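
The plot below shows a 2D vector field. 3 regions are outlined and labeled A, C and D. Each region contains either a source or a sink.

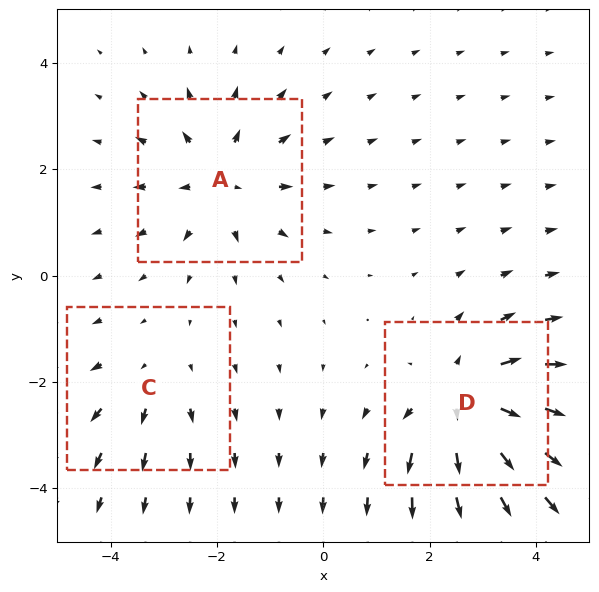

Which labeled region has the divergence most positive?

Divergence at each region's feature centre — A: about +4, C: about +2, D: about +5. Region D is most positive.

D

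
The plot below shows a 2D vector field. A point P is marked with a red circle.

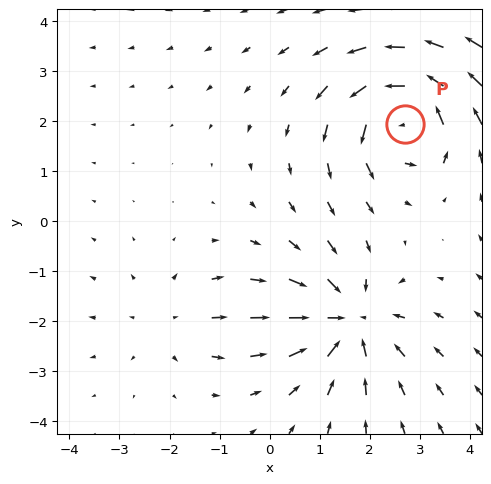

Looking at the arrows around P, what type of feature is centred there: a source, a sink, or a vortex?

At P (2.7, 1.9) the arrows circulate counterclockwise. Divergence ≈0, curl about +7 — near-zero divergence with nonzero curl is a vortex.

vortex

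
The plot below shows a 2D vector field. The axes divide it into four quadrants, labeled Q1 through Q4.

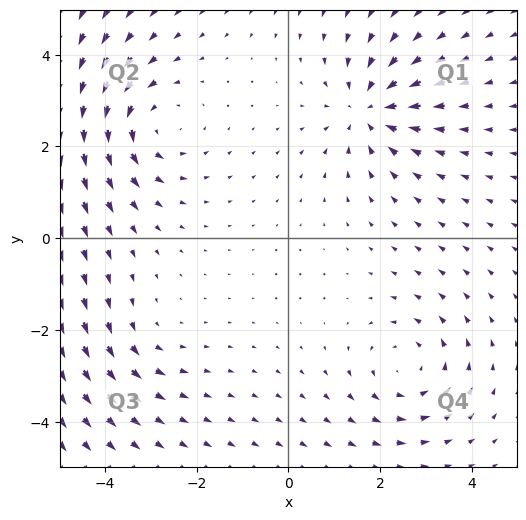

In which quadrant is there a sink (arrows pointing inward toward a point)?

Q1

The sink sits at approximately (1.8, 2.8), which lies in quadrant Q1. The divergence there is about -5, negative as expected for a sink.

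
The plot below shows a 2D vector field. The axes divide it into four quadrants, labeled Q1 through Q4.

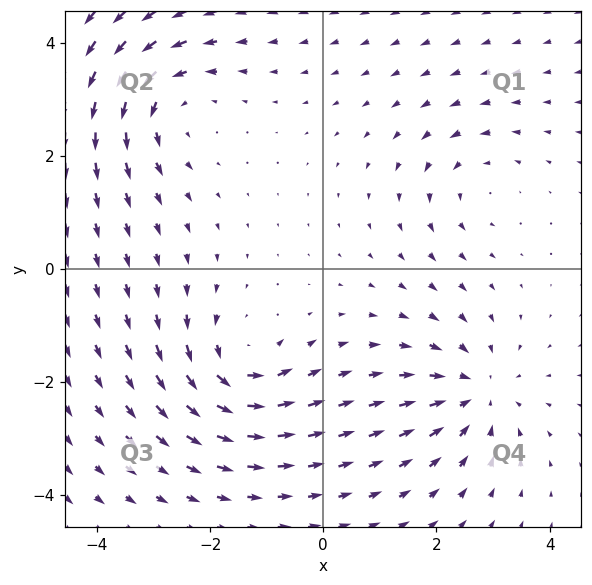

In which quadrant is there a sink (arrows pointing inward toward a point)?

The sink sits at approximately (2.7, -2.2), which lies in quadrant Q4. The divergence there is about -4, negative as expected for a sink.

Q4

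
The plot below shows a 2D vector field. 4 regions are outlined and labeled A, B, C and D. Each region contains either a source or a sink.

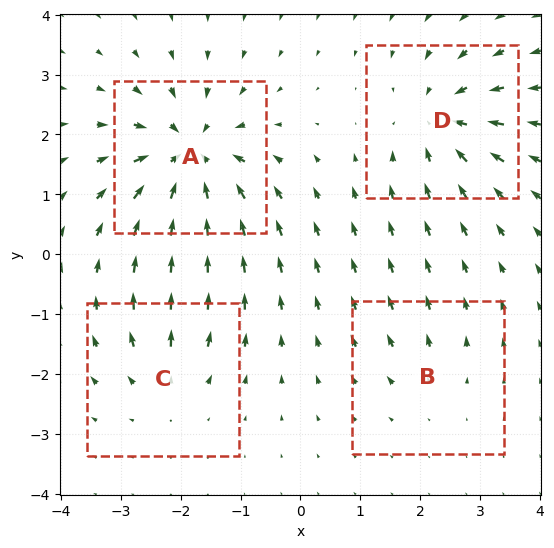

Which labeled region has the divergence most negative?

Divergence at each region's feature centre — A: about -8, B: about +2, C: about +4, D: about -6. Region A is most negative.

A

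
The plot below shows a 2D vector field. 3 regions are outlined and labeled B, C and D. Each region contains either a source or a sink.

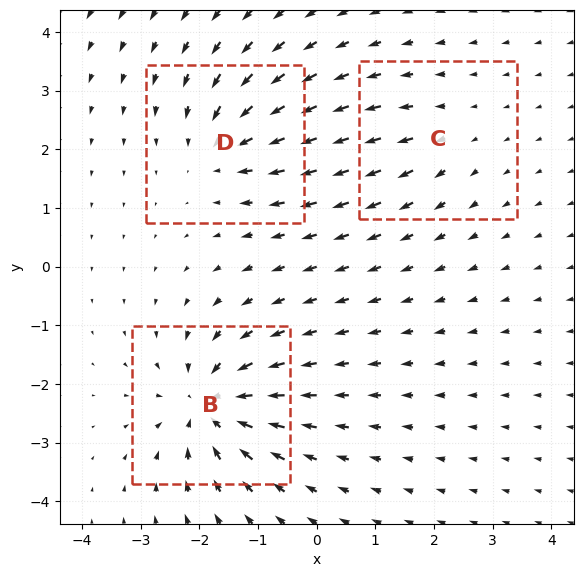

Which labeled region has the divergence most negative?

Divergence at each region's feature centre — B: about -6, C: about +2, D: about -4. Region B is most negative.

B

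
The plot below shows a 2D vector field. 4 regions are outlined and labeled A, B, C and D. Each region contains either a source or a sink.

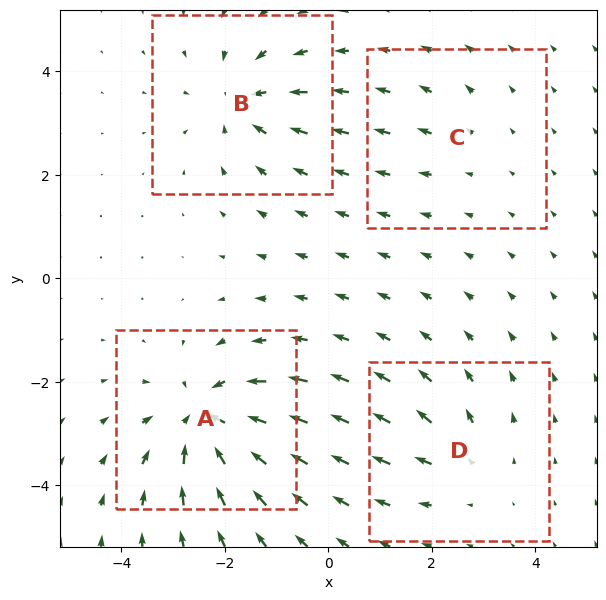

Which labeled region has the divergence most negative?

A

Divergence at each region's feature centre — A: about -7, B: about -5, C: about +2, D: about +3. Region A is most negative.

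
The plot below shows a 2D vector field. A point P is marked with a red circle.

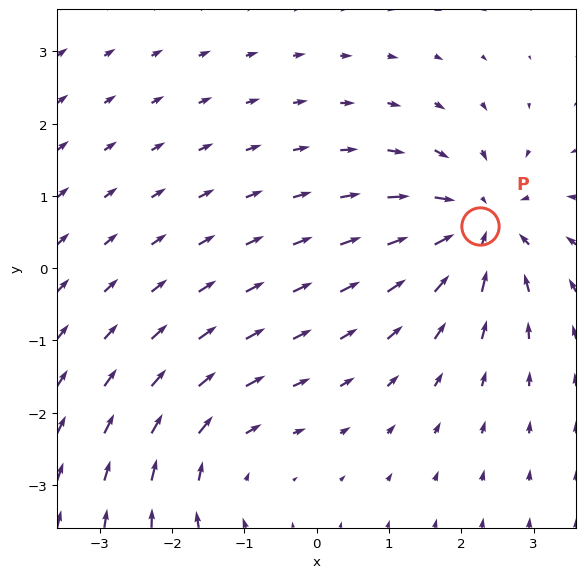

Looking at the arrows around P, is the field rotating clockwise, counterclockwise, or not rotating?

not rotating

Near P at (2.3, 0.6) the arrows show no circulation. The curl there is ≈0.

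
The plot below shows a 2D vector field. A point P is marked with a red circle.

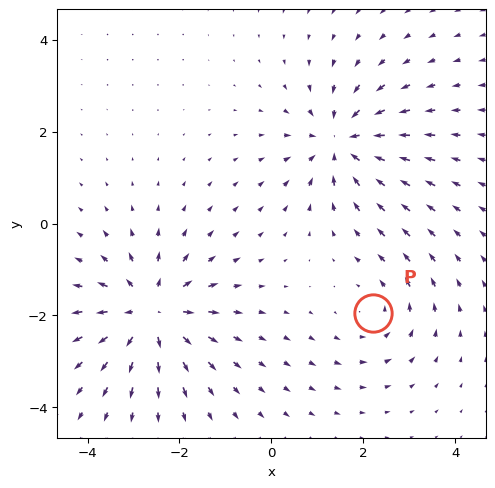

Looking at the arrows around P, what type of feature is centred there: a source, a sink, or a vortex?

vortex

At P (2.2, -1.9) the arrows circulate counterclockwise. Divergence ≈0, curl about +2 — near-zero divergence with nonzero curl is a vortex.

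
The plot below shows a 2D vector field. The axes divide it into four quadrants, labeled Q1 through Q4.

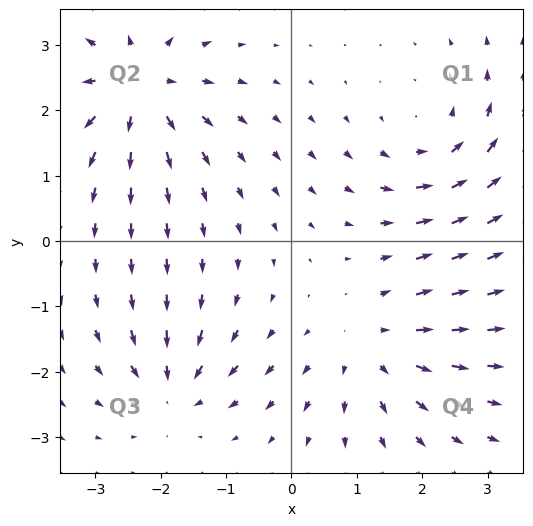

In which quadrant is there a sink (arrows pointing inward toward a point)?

The sink sits at approximately (-1.8, -2.3), which lies in quadrant Q3. The divergence there is about -5, negative as expected for a sink.

Q3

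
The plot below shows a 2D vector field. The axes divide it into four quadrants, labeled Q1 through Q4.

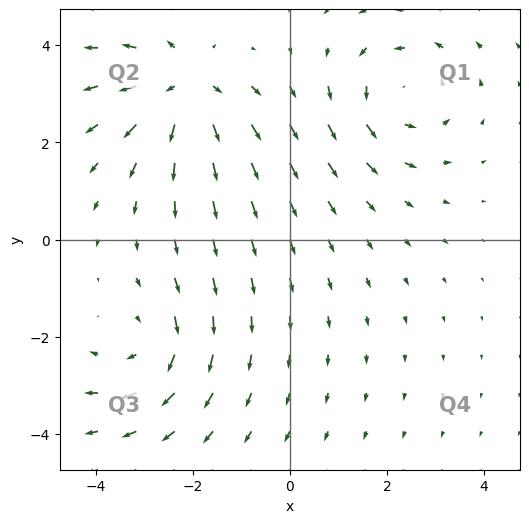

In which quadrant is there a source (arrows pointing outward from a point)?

Q2

The source sits at approximately (-2.2, 3.1), which lies in quadrant Q2. The divergence there is about +4, positive as expected for a source.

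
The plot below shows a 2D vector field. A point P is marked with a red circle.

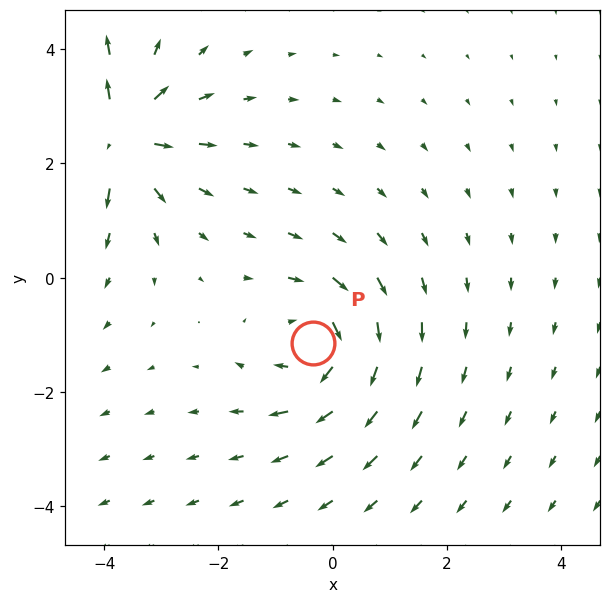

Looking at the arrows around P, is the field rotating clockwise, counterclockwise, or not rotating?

Near P at (-0.4, -1.1) the arrows circulate clockwise. The curl (z-component) there is about -4; negative curl means clockwise rotation.

clockwise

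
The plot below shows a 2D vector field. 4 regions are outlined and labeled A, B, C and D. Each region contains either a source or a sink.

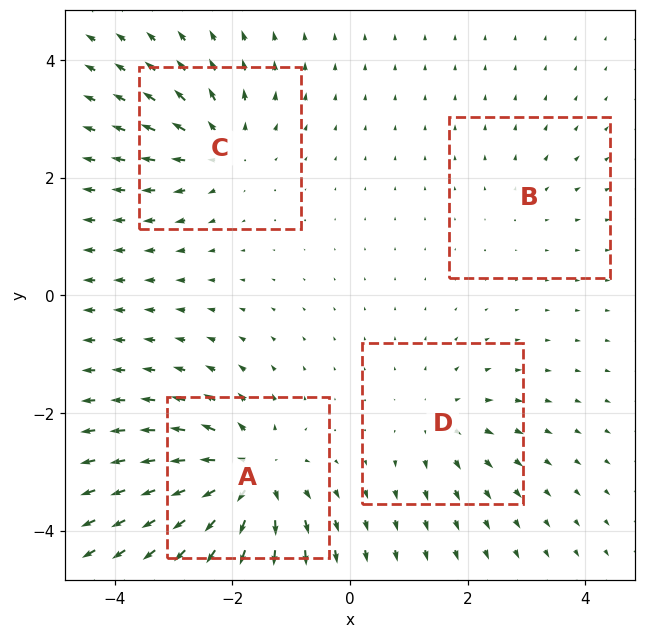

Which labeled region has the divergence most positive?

A

Divergence at each region's feature centre — A: about +8, B: about +2, C: about +5, D: about +4. Region A is most positive.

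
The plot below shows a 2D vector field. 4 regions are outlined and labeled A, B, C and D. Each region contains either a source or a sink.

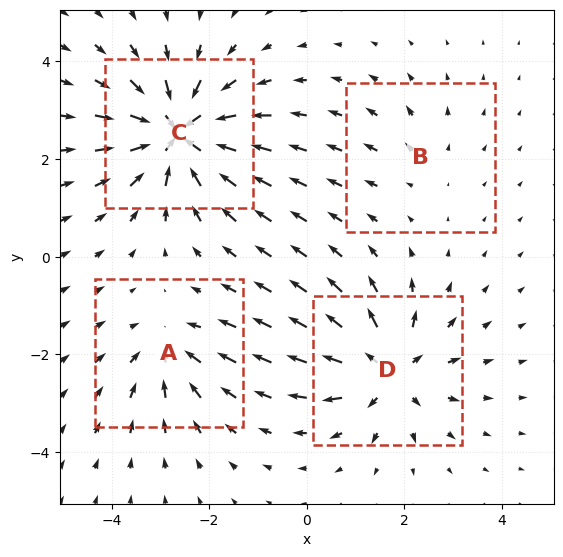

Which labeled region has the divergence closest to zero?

B

Divergence at each region's feature centre — A: about -4, B: about +2, C: about -8, D: about +6. Region B is closest to zero.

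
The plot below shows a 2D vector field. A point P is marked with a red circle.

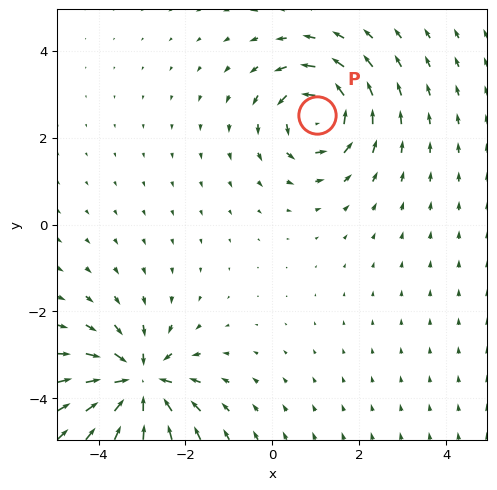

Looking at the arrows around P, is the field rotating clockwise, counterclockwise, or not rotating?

counterclockwise

Near P at (1.0, 2.5) the arrows circulate counterclockwise. The curl (z-component) there is about +6; positive curl means counterclockwise rotation.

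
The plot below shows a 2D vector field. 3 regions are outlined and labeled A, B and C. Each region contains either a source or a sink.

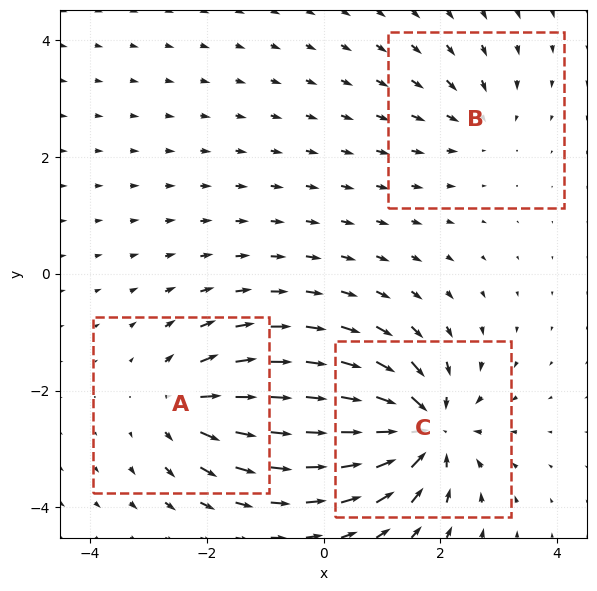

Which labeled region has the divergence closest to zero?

Divergence at each region's feature centre — A: about +4, B: about -2, C: about -6. Region B is closest to zero.

B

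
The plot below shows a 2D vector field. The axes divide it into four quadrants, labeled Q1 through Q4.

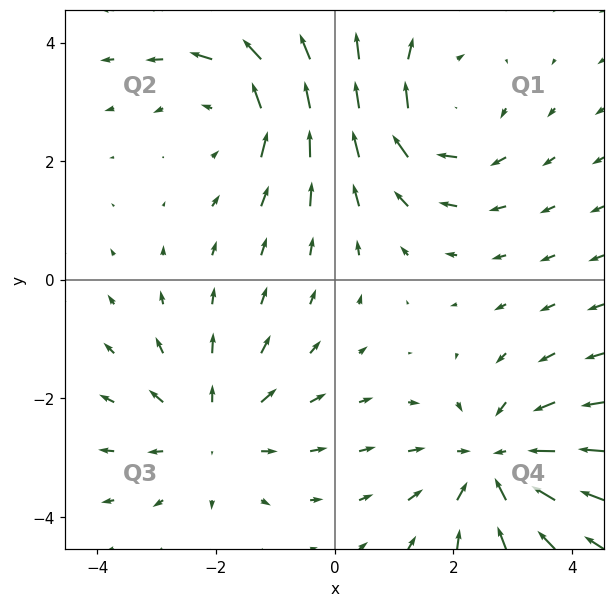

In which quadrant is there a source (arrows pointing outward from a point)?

The source sits at approximately (-2.0, -2.5), which lies in quadrant Q3. The divergence there is about +3, positive as expected for a source.

Q3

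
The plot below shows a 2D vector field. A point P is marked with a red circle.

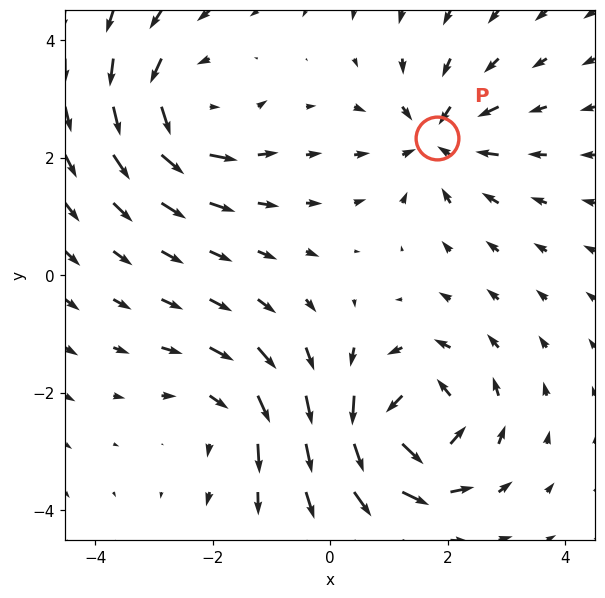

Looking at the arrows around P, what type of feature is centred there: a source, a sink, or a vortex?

At P (1.8, 2.3) the arrows converge inward. Divergence about -4, curl ≈0 — negative divergence with near-zero curl is a sink.

sink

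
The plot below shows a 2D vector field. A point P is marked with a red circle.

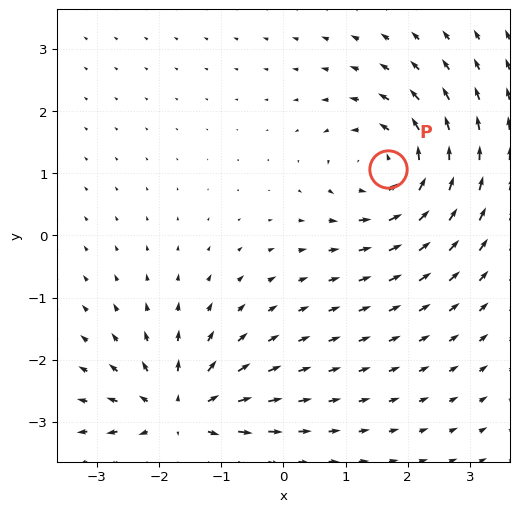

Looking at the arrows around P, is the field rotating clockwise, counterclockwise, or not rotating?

counterclockwise

Near P at (1.7, 1.1) the arrows circulate counterclockwise. The curl (z-component) there is about +5; positive curl means counterclockwise rotation.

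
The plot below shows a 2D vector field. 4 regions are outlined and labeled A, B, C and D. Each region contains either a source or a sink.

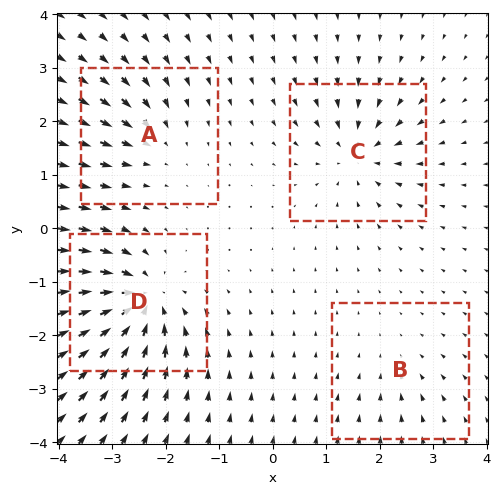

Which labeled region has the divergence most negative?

Divergence at each region's feature centre — A: about -4, B: about -3, C: about -6, D: about -9. Region D is most negative.

D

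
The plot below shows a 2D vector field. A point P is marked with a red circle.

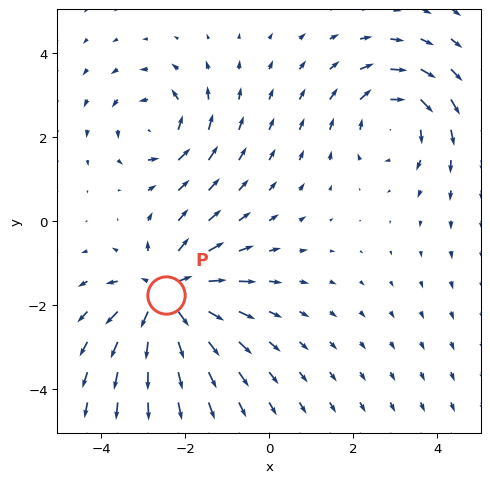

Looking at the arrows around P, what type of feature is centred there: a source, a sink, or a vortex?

At P (-2.5, -1.8) the arrows spread outward. Divergence about +5, curl ≈0 — positive divergence with near-zero curl is a source.

source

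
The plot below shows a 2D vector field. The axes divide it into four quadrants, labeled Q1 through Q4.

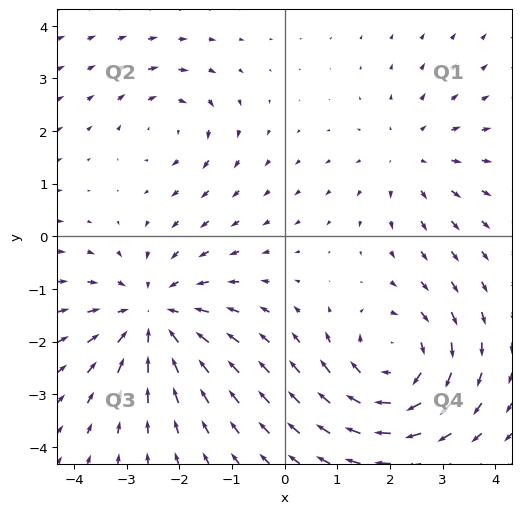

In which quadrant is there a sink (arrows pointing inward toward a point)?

Q3

The sink sits at approximately (-2.5, -1.5), which lies in quadrant Q3. The divergence there is about -4, negative as expected for a sink.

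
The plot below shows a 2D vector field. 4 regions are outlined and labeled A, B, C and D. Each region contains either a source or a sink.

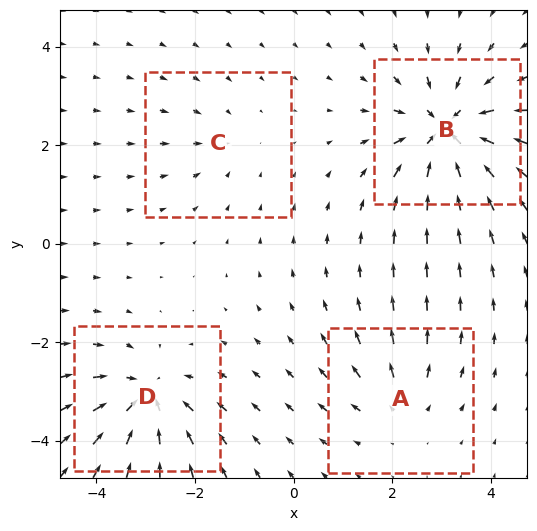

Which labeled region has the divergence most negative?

Divergence at each region's feature centre — A: about +3, B: about -7, C: about -2, D: about -6. Region B is most negative.

B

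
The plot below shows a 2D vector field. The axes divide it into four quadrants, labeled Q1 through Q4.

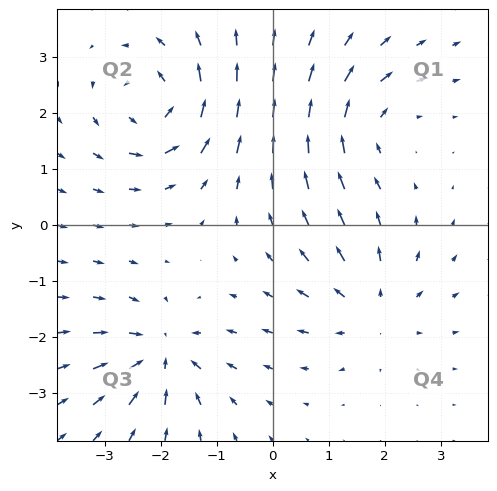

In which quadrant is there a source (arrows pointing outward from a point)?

The source sits at approximately (1.8, -1.5), which lies in quadrant Q4. The divergence there is about +3, positive as expected for a source.

Q4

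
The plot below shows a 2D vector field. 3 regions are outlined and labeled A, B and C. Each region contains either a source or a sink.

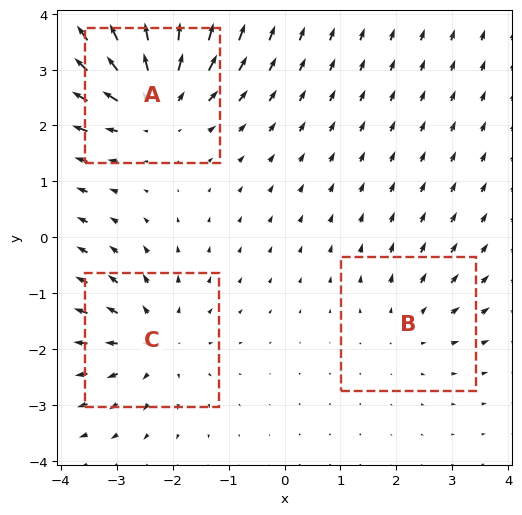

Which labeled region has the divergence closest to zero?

B

Divergence at each region's feature centre — A: about +5, B: about +2, C: about +3. Region B is closest to zero.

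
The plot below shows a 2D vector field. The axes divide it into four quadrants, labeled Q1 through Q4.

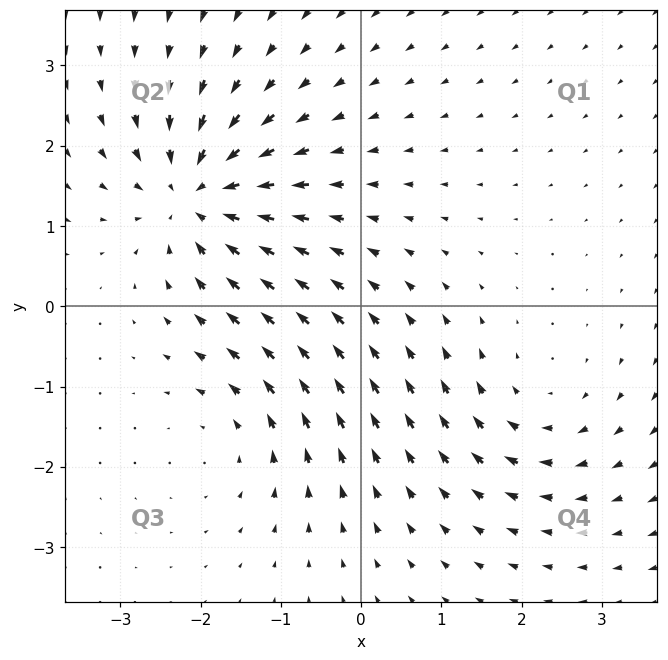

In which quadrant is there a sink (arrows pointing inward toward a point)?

Q2

The sink sits at approximately (-2.0, 1.4), which lies in quadrant Q2. The divergence there is about -6, negative as expected for a sink.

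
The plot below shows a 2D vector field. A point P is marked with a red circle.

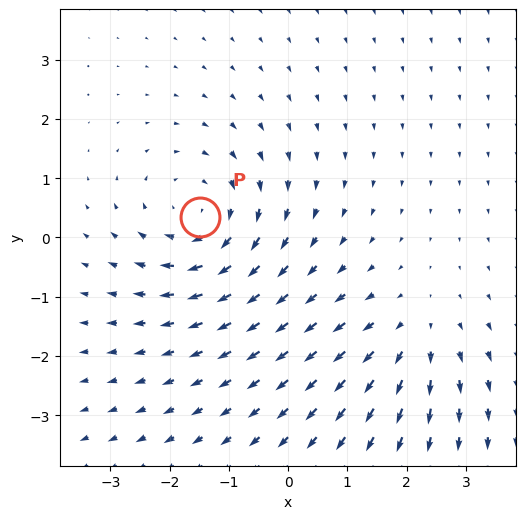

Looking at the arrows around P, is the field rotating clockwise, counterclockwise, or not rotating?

Near P at (-1.5, 0.3) the arrows circulate clockwise. The curl (z-component) there is about -4; negative curl means clockwise rotation.

clockwise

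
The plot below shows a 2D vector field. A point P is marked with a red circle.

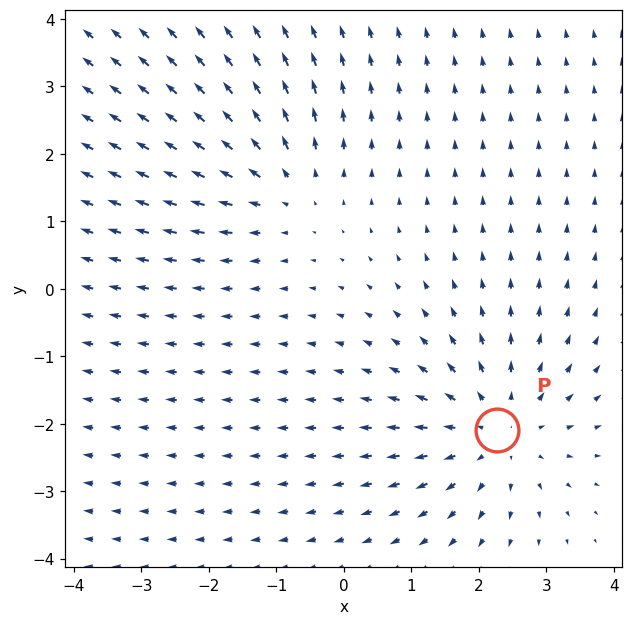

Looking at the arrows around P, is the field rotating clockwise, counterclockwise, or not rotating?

not rotating

Near P at (2.3, -2.1) the arrows show no circulation. The curl there is ≈0.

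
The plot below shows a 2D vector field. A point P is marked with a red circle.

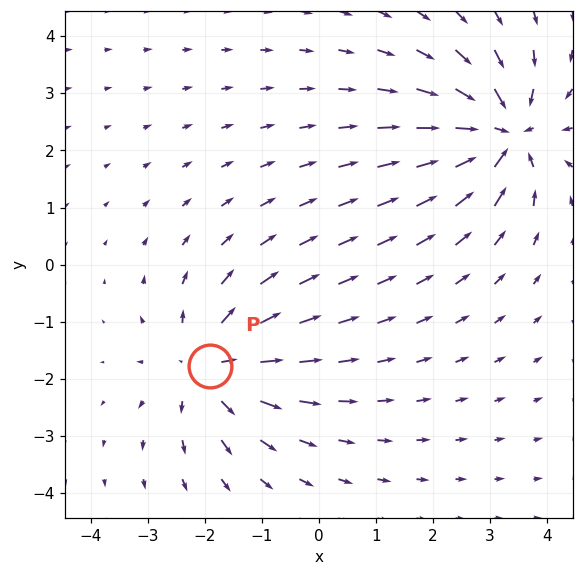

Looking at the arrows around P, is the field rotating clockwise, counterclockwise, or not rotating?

not rotating

Near P at (-1.9, -1.8) the arrows show no circulation. The curl there is ≈0.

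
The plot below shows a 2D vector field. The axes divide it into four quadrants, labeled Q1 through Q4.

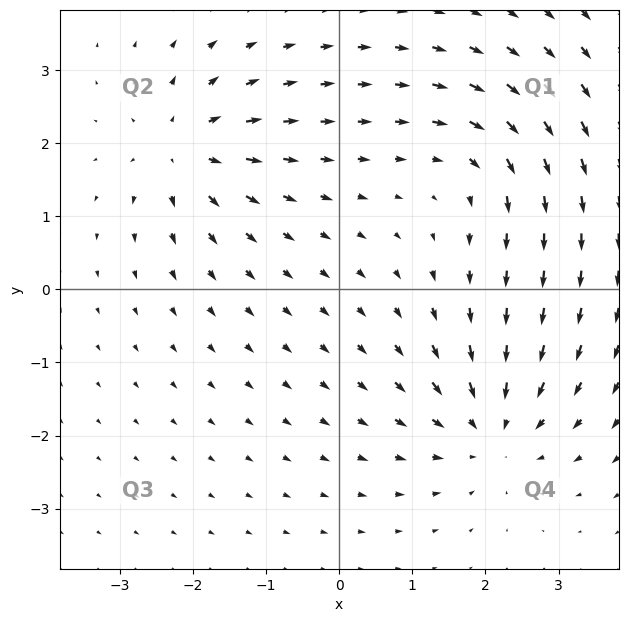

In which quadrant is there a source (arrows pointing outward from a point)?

Q2

The source sits at approximately (-2.1, 1.9), which lies in quadrant Q2. The divergence there is about +4, positive as expected for a source.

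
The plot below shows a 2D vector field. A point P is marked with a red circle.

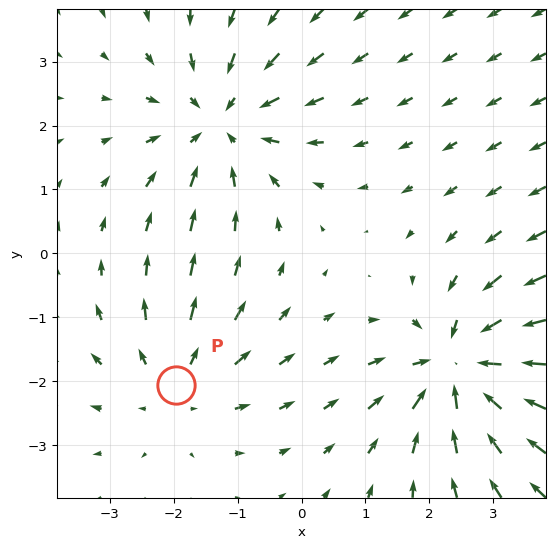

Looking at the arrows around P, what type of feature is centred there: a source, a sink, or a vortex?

At P (-2.0, -2.1) the arrows spread outward. Divergence about +3, curl ≈0 — positive divergence with near-zero curl is a source.

source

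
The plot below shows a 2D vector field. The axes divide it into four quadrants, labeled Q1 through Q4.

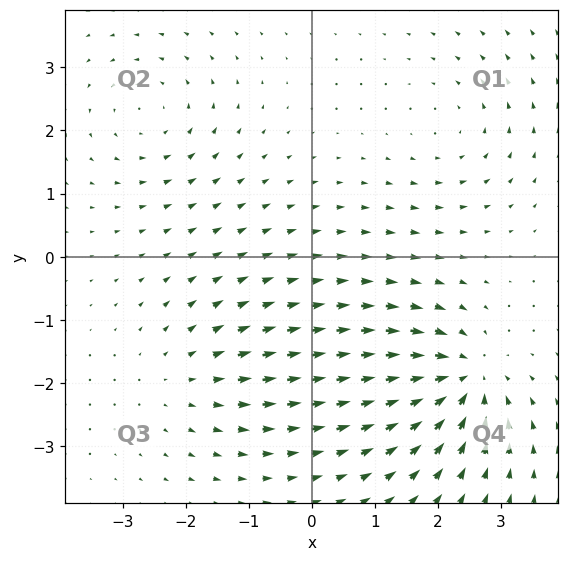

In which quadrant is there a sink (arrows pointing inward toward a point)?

Q4

The sink sits at approximately (2.4, -1.9), which lies in quadrant Q4. The divergence there is about -5, negative as expected for a sink.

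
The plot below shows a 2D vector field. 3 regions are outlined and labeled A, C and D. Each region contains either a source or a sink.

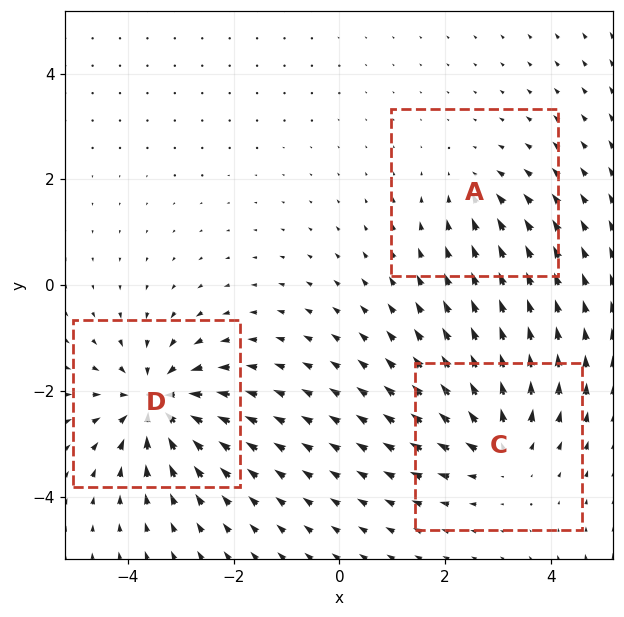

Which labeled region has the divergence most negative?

Divergence at each region's feature centre — A: about -2, C: about +4, D: about -5. Region D is most negative.

D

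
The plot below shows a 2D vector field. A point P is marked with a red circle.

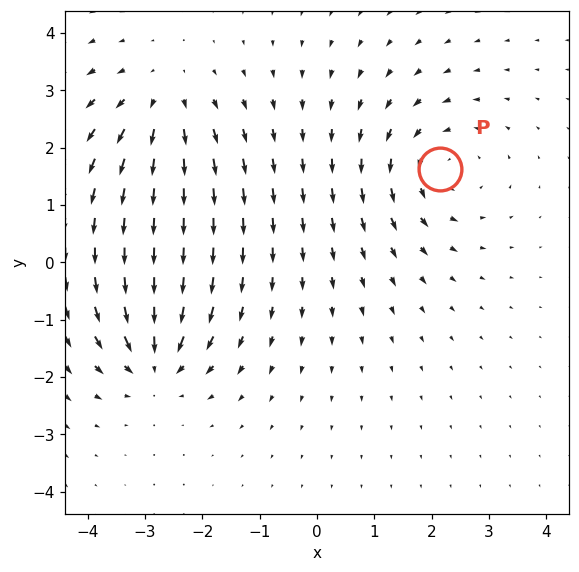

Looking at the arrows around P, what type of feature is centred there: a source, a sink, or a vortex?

At P (2.1, 1.6) the arrows circulate counterclockwise. Divergence ≈0, curl about +4 — near-zero divergence with nonzero curl is a vortex.

vortex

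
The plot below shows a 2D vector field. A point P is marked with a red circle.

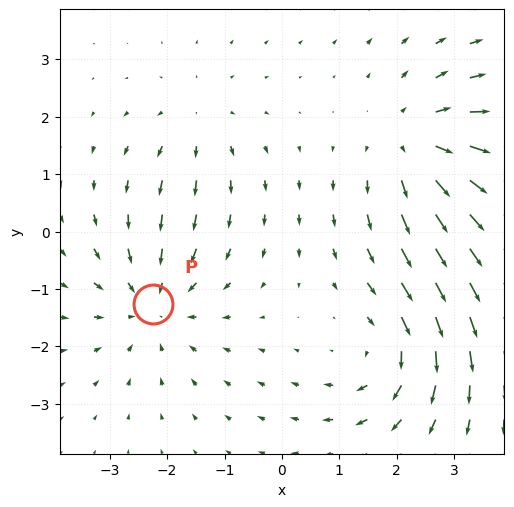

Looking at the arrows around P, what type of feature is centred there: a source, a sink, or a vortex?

At P (-2.2, -1.3) the arrows converge inward. Divergence about -4, curl ≈0 — negative divergence with near-zero curl is a sink.

sink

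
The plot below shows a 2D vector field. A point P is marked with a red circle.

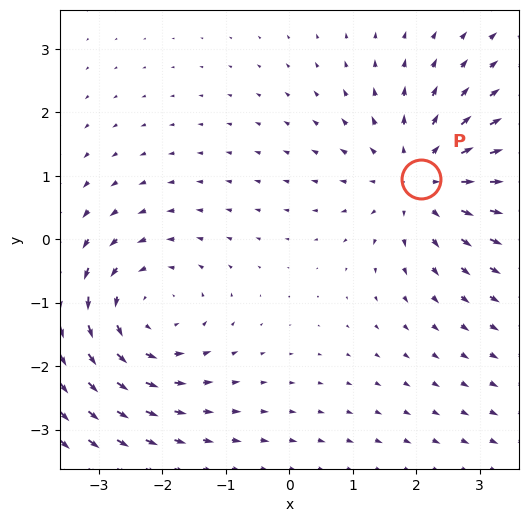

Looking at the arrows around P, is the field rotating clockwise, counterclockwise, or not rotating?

Near P at (2.1, 1.0) the arrows show no circulation. The curl there is ≈0.

not rotating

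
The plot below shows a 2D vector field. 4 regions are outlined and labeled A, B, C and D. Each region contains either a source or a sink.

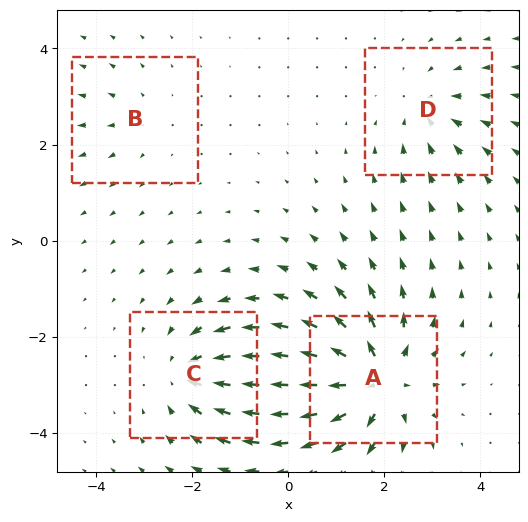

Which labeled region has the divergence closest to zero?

B

Divergence at each region's feature centre — A: about +8, B: about +2, C: about -5, D: about -4. Region B is closest to zero.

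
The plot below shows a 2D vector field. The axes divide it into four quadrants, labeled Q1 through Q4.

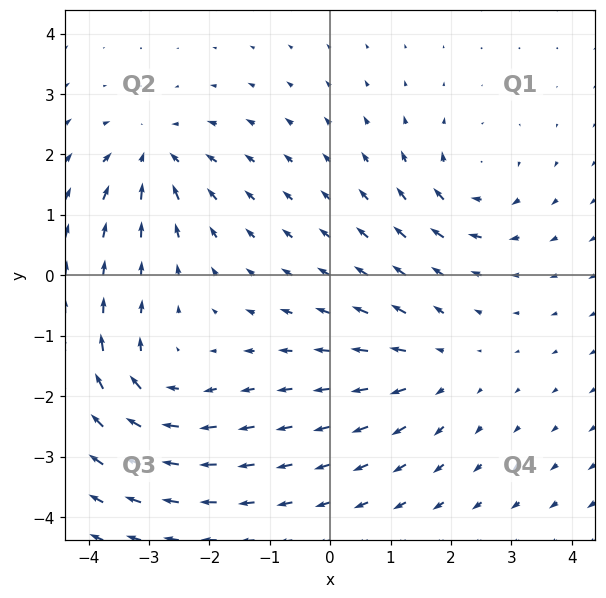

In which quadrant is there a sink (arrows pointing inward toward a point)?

The sink sits at approximately (-2.9, 2.0), which lies in quadrant Q2. The divergence there is about -5, negative as expected for a sink.

Q2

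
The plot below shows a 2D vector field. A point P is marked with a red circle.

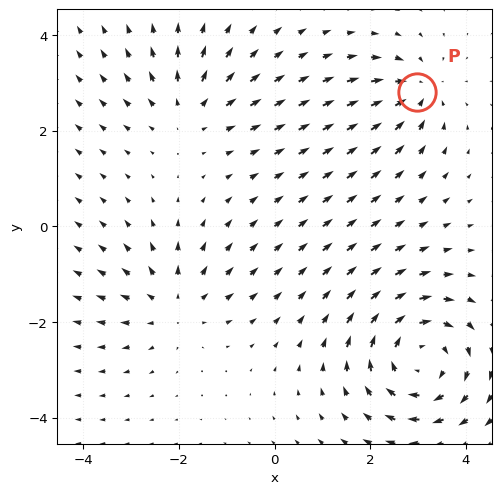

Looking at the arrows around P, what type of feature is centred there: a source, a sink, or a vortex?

At P (3.0, 2.8) the arrows converge inward. Divergence about -4, curl ≈0 — negative divergence with near-zero curl is a sink.

sink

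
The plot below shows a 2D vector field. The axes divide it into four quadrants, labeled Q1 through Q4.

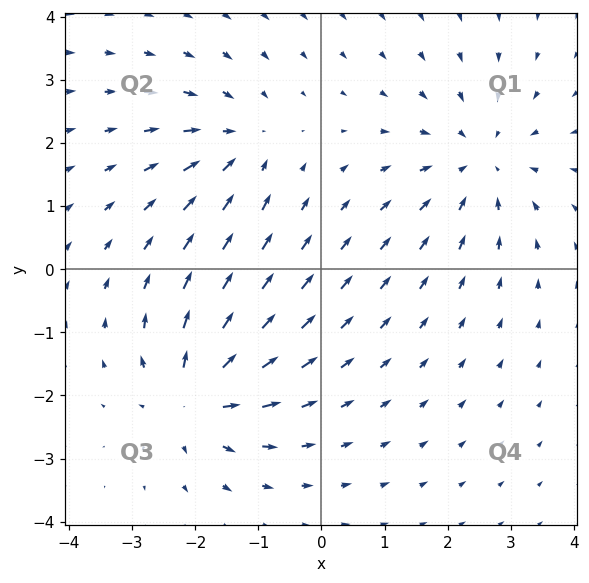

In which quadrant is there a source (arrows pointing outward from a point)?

The source sits at approximately (-2.0, -2.0), which lies in quadrant Q3. The divergence there is about +5, positive as expected for a source.

Q3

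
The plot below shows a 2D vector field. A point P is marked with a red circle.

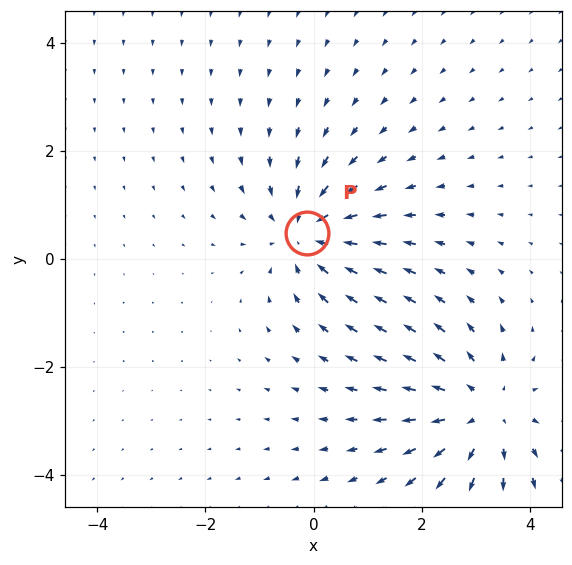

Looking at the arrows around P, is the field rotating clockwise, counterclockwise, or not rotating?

Near P at (-0.1, 0.5) the arrows show no circulation. The curl there is ≈0.

not rotating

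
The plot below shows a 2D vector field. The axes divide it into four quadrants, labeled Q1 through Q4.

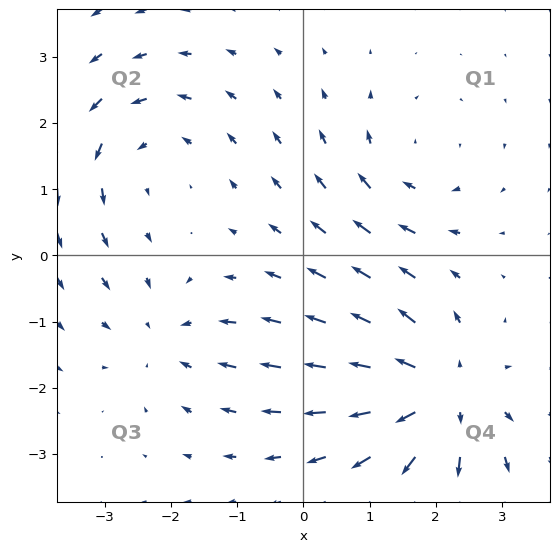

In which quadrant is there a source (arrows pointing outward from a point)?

The source sits at approximately (2.1, -2.1), which lies in quadrant Q4. The divergence there is about +5, positive as expected for a source.

Q4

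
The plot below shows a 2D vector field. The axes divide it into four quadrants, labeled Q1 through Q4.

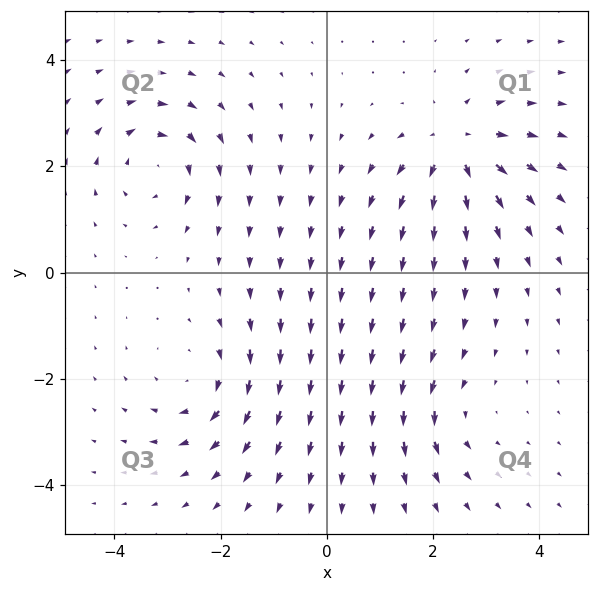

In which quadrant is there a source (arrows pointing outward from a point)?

Q1

The source sits at approximately (2.5, 2.4), which lies in quadrant Q1. The divergence there is about +6, positive as expected for a source.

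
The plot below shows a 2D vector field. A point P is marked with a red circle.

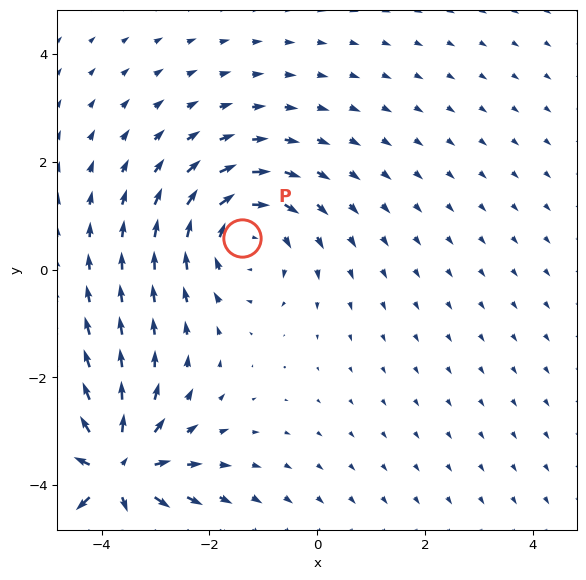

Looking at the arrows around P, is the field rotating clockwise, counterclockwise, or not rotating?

clockwise

Near P at (-1.4, 0.6) the arrows circulate clockwise. The curl (z-component) there is about -3; negative curl means clockwise rotation.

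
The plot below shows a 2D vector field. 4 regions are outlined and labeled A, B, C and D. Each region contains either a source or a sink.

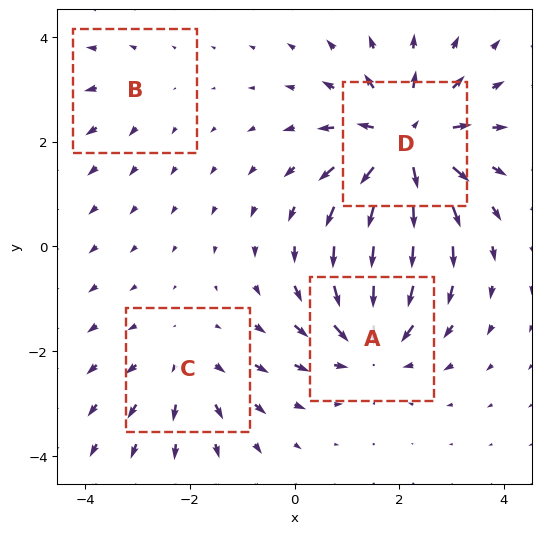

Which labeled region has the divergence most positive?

D

Divergence at each region's feature centre — A: about -5, B: about +2, C: about +3, D: about +7. Region D is most positive.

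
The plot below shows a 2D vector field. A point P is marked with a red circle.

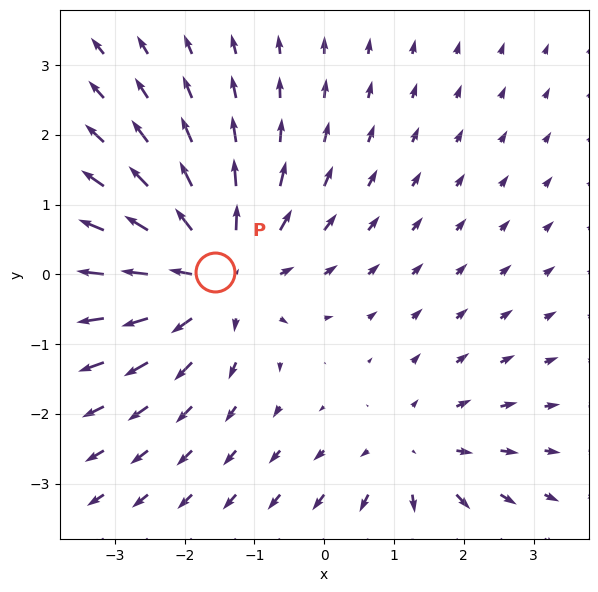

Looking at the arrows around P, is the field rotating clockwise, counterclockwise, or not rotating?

not rotating

Near P at (-1.6, 0.0) the arrows show no circulation. The curl there is ≈0.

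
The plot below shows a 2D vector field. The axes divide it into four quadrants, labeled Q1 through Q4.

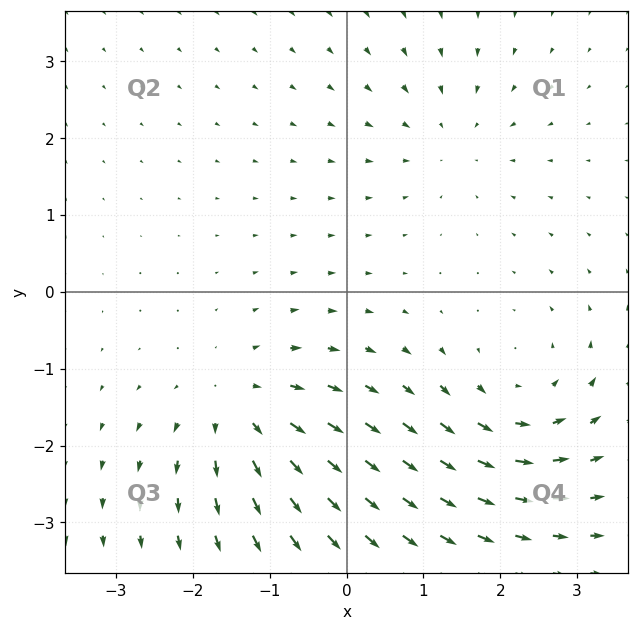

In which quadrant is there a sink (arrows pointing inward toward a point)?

Q1

The sink sits at approximately (1.4, 2.0), which lies in quadrant Q1. The divergence there is about -3, negative as expected for a sink.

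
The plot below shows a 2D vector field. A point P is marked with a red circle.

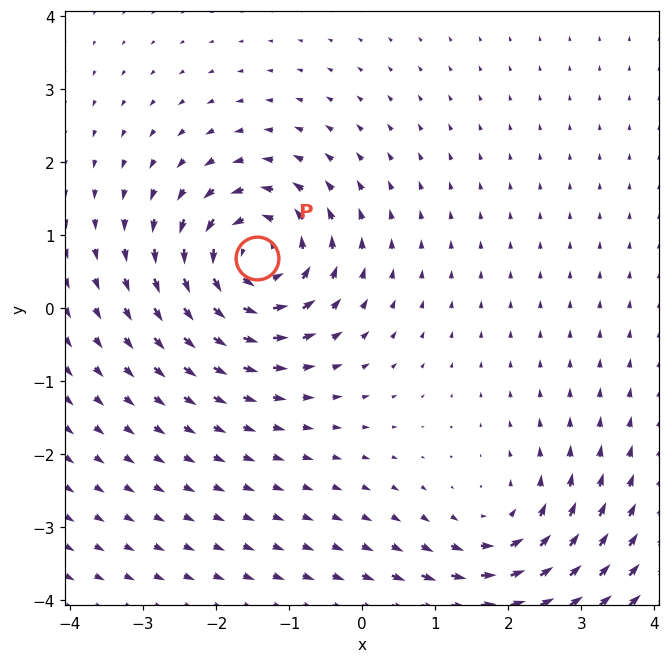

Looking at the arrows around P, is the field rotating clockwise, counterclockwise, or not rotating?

counterclockwise

Near P at (-1.4, 0.7) the arrows circulate counterclockwise. The curl (z-component) there is about +5; positive curl means counterclockwise rotation.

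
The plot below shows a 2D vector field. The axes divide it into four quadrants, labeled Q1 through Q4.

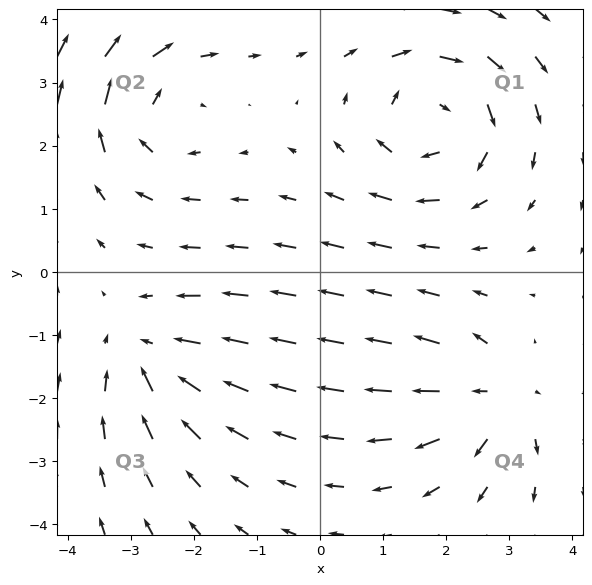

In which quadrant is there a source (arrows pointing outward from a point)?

Q4

The source sits at approximately (2.8, -2.0), which lies in quadrant Q4. The divergence there is about +4, positive as expected for a source.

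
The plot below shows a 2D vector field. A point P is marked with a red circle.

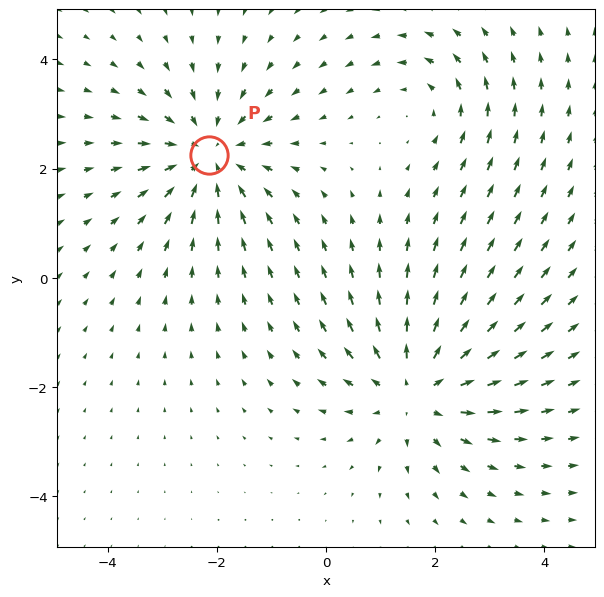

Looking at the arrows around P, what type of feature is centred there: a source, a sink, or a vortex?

sink

At P (-2.1, 2.2) the arrows converge inward. Divergence about -4, curl ≈0 — negative divergence with near-zero curl is a sink.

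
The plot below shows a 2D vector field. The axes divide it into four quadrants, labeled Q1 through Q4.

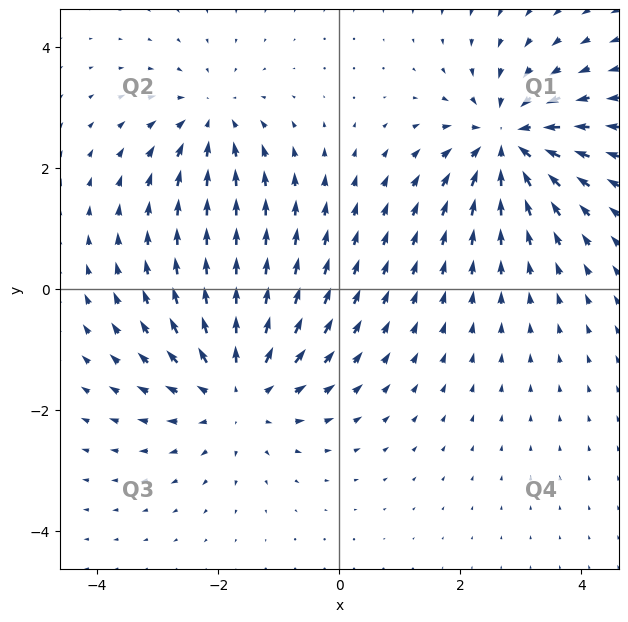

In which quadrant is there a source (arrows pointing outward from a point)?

The source sits at approximately (-1.7, -1.7), which lies in quadrant Q3. The divergence there is about +3, positive as expected for a source.

Q3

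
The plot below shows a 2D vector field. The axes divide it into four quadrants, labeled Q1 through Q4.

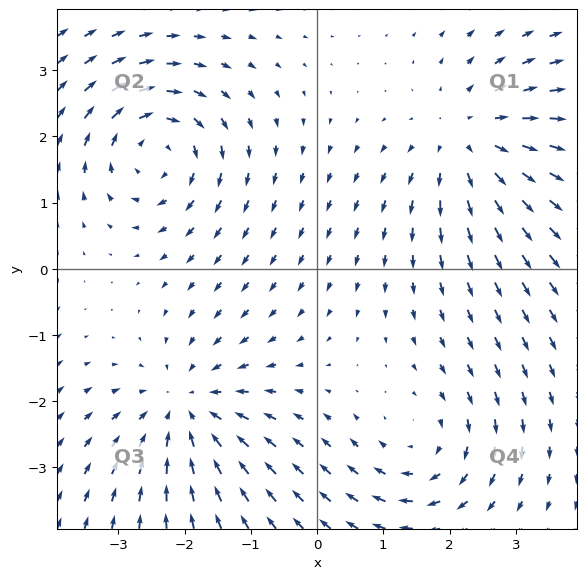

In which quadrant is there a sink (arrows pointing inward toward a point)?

Q3

The sink sits at approximately (-2.0, -2.1), which lies in quadrant Q3. The divergence there is about -5, negative as expected for a sink.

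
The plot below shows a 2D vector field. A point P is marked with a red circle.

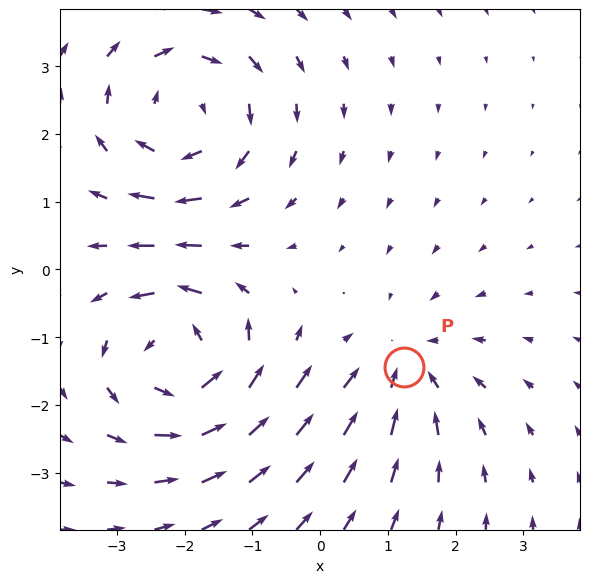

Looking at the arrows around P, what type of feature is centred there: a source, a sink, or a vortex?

sink

At P (1.2, -1.4) the arrows converge inward. Divergence about -3, curl ≈0 — negative divergence with near-zero curl is a sink.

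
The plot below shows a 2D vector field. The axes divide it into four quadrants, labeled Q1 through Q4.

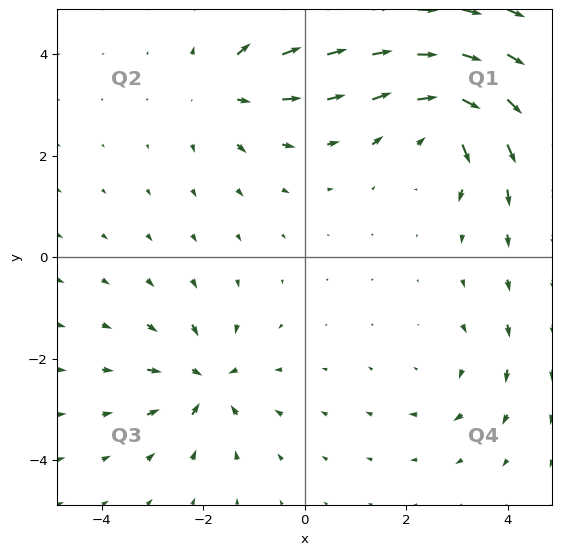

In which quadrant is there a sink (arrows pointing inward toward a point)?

Q3

The sink sits at approximately (-1.9, -2.5), which lies in quadrant Q3. The divergence there is about -5, negative as expected for a sink.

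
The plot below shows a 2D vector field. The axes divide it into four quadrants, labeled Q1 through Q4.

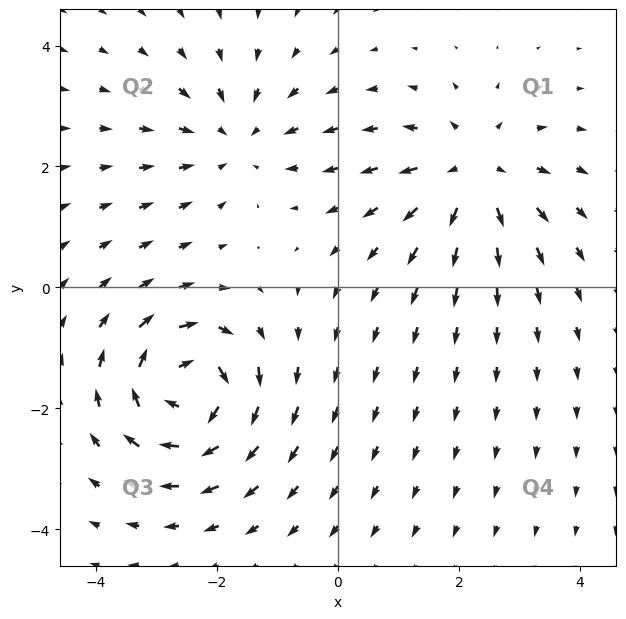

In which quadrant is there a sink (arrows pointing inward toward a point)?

Q2

The sink sits at approximately (-1.7, 2.4), which lies in quadrant Q2. The divergence there is about -3, negative as expected for a sink.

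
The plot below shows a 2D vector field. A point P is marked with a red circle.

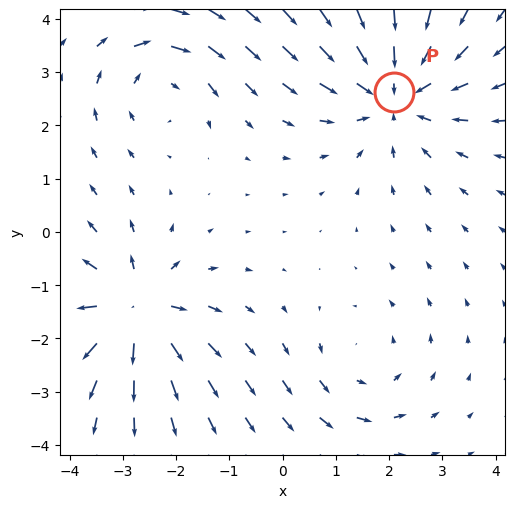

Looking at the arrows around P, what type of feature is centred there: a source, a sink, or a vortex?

At P (2.1, 2.6) the arrows converge inward. Divergence about -4, curl ≈0 — negative divergence with near-zero curl is a sink.

sink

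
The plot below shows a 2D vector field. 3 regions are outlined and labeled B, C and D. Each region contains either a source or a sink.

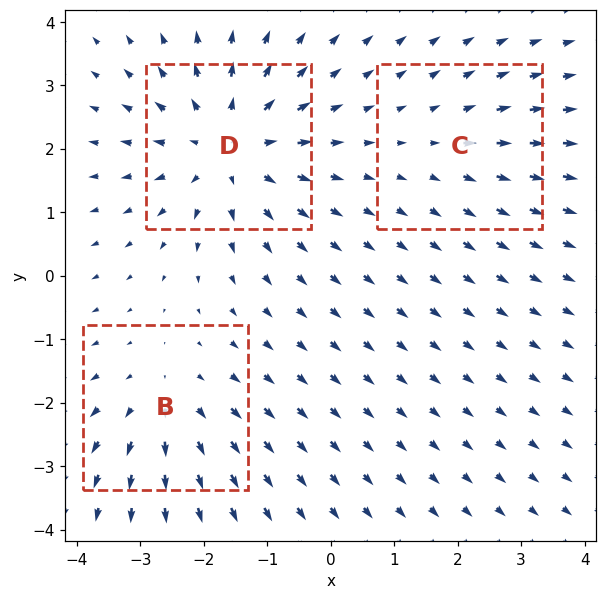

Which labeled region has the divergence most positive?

D

Divergence at each region's feature centre — B: about +3, C: about +2, D: about +5. Region D is most positive.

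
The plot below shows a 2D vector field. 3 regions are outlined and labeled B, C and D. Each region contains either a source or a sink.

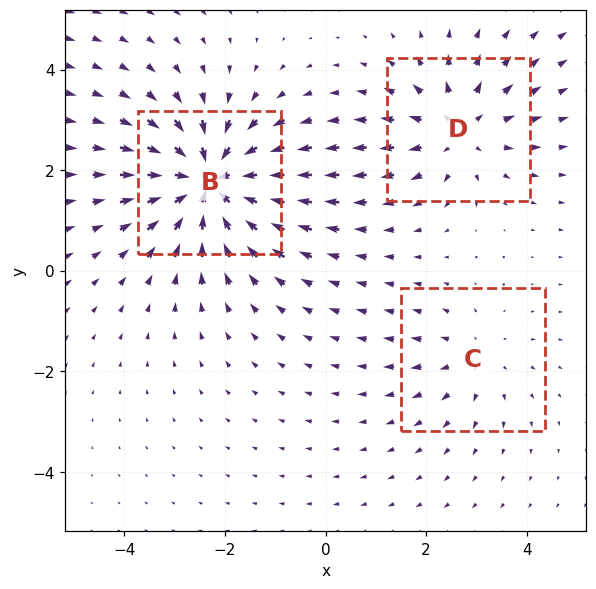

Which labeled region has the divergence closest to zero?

C

Divergence at each region's feature centre — B: about -5, C: about +2, D: about +3. Region C is closest to zero.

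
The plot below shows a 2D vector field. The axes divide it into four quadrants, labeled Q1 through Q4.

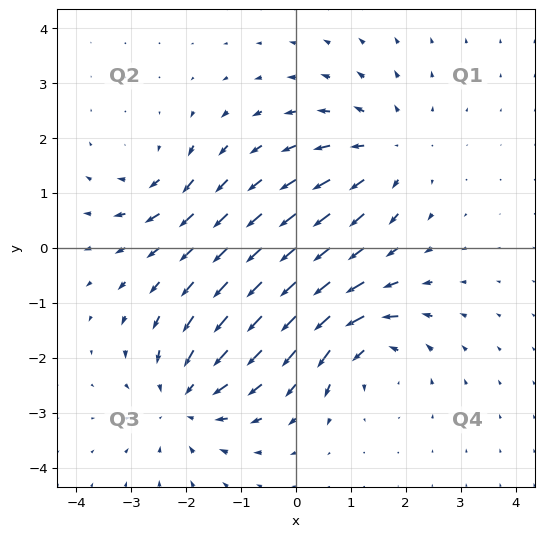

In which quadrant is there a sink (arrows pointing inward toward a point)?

Q3

The sink sits at approximately (-2.0, -2.7), which lies in quadrant Q3. The divergence there is about -4, negative as expected for a sink.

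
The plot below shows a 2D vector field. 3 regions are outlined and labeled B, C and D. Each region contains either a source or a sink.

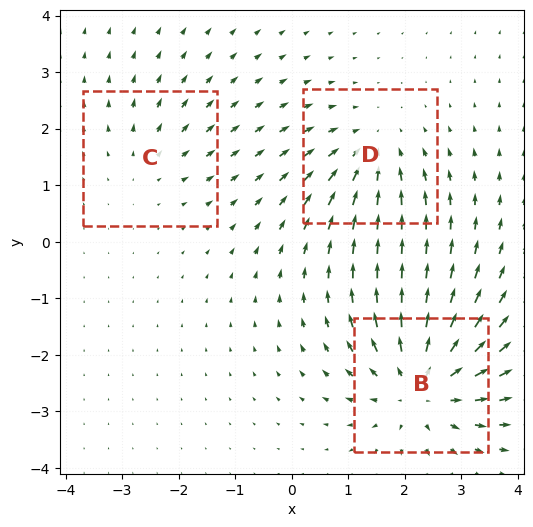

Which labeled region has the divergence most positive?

Divergence at each region's feature centre — B: about +5, C: about +2, D: about -3. Region B is most positive.

B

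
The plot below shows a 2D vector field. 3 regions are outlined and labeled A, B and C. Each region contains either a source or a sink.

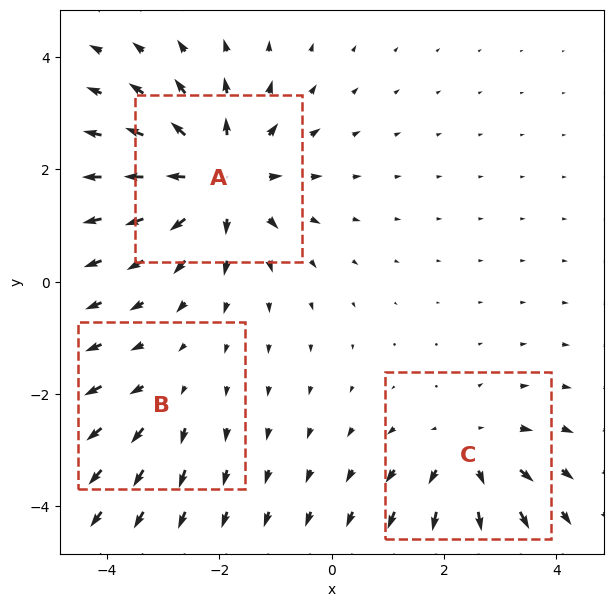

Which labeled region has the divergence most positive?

A

Divergence at each region's feature centre — A: about +5, B: about +2, C: about +3. Region A is most positive.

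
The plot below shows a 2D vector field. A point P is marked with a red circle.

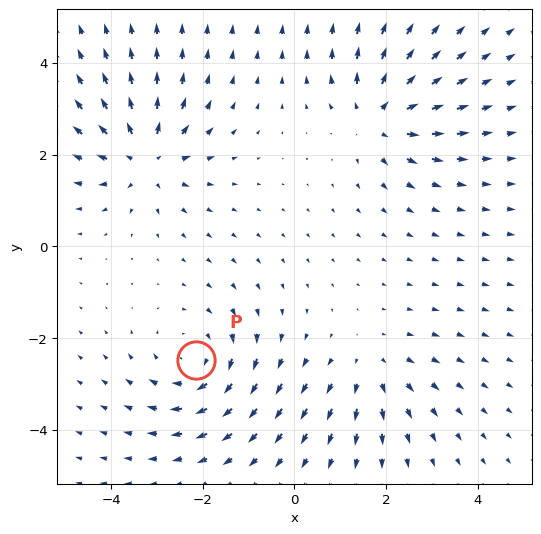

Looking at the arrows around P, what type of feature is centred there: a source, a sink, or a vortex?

At P (-2.1, -2.5) the arrows circulate clockwise. Divergence ≈0, curl about -4 — near-zero divergence with nonzero curl is a vortex.

vortex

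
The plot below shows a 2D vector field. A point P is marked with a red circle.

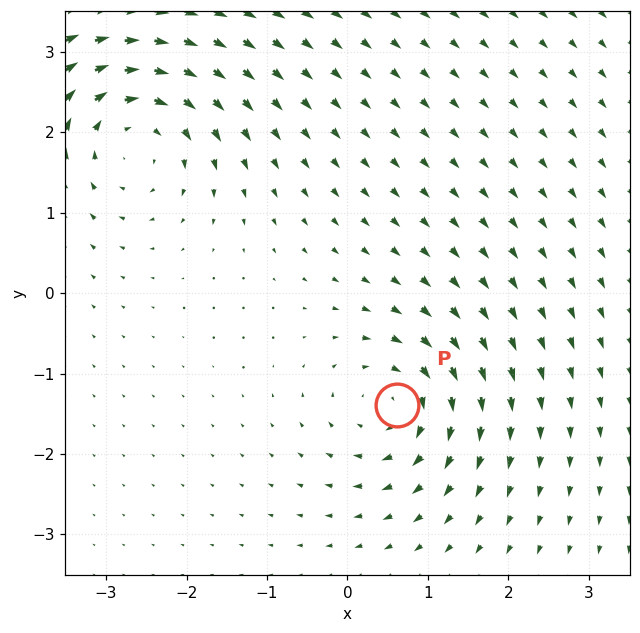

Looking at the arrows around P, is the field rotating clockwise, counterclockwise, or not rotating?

clockwise

Near P at (0.6, -1.4) the arrows circulate clockwise. The curl (z-component) there is about -4; negative curl means clockwise rotation.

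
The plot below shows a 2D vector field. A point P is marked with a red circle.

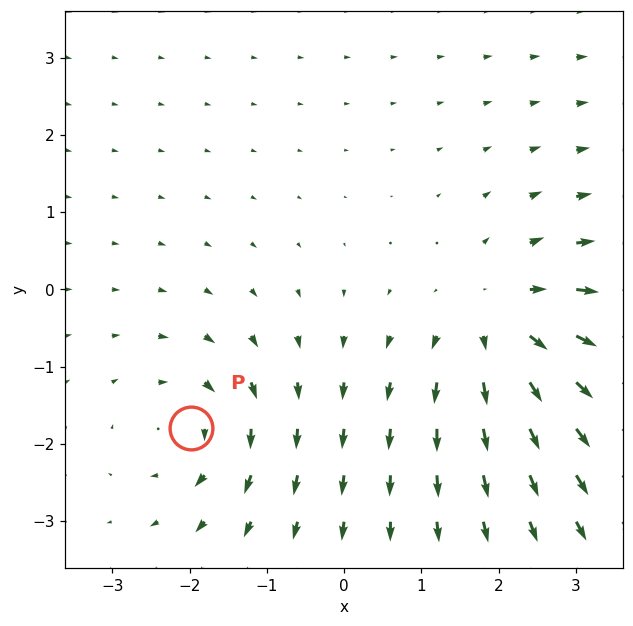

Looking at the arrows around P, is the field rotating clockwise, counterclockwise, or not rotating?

clockwise

Near P at (-2.0, -1.8) the arrows circulate clockwise. The curl (z-component) there is about -4; negative curl means clockwise rotation.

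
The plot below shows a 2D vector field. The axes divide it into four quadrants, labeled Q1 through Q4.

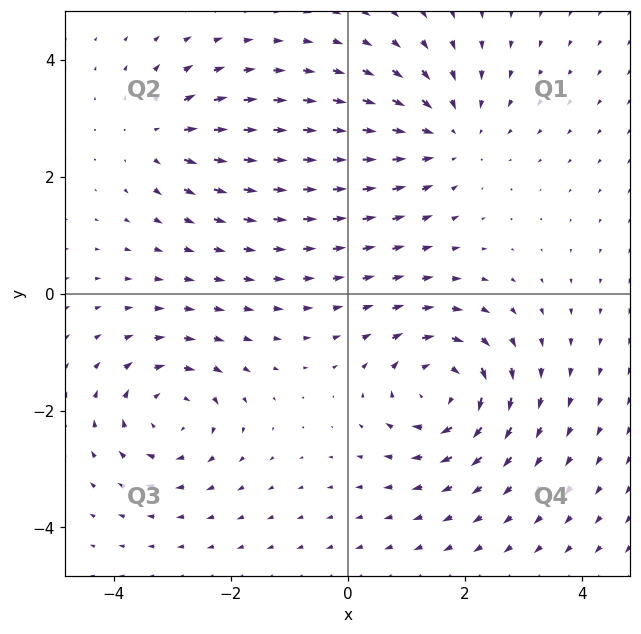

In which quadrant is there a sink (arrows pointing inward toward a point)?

The sink sits at approximately (1.7, 2.7), which lies in quadrant Q1. The divergence there is about -3, negative as expected for a sink.

Q1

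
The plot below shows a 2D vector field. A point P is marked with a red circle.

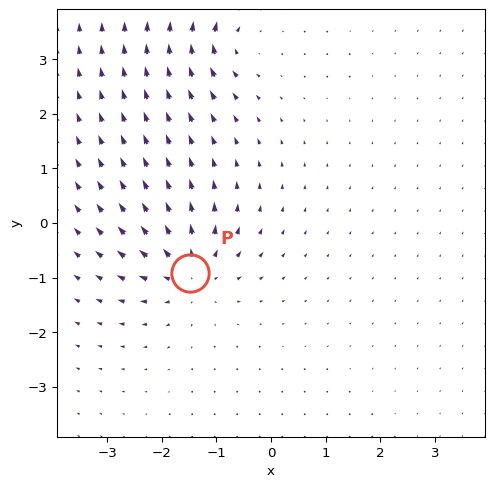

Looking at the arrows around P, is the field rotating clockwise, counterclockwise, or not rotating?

not rotating

Near P at (-1.5, -0.9) the arrows show no circulation. The curl there is ≈0.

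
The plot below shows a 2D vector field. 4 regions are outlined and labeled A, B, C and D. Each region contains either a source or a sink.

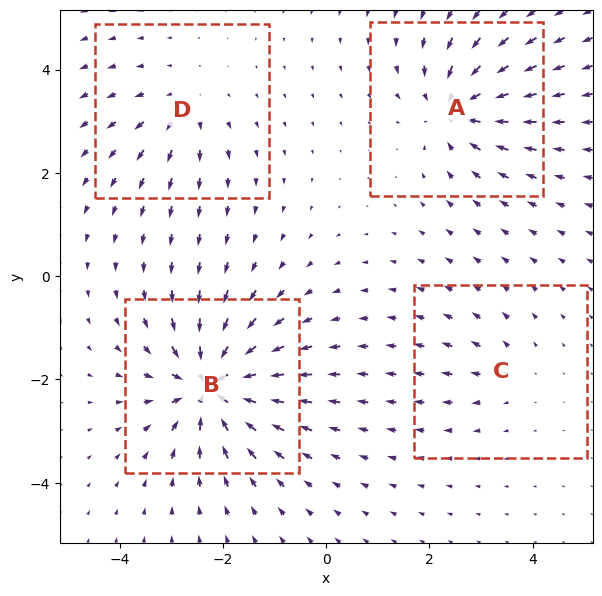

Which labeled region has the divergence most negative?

B

Divergence at each region's feature centre — A: about -6, B: about -8, C: about +2, D: about +4. Region B is most negative.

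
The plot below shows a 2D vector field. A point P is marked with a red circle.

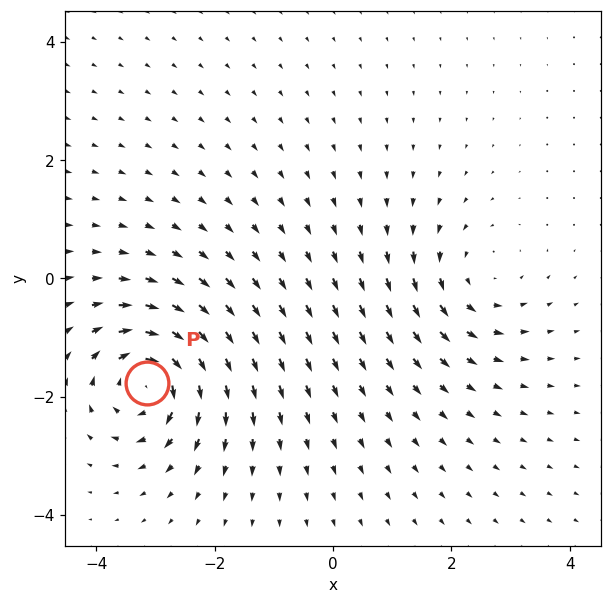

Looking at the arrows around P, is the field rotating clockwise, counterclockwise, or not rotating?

clockwise

Near P at (-3.1, -1.8) the arrows circulate clockwise. The curl (z-component) there is about -7; negative curl means clockwise rotation.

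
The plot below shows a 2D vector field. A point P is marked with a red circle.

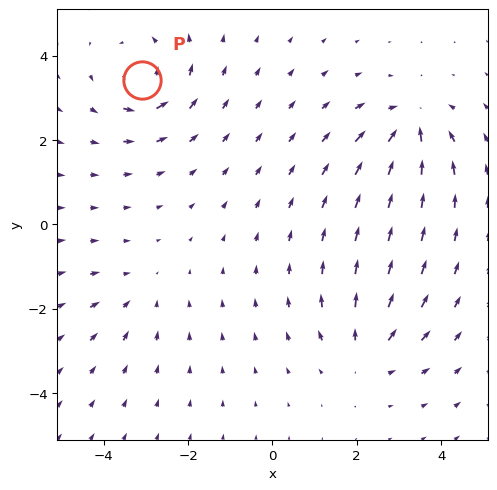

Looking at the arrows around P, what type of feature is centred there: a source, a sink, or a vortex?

vortex

At P (-3.1, 3.4) the arrows circulate counterclockwise. Divergence ≈0, curl about +5 — near-zero divergence with nonzero curl is a vortex.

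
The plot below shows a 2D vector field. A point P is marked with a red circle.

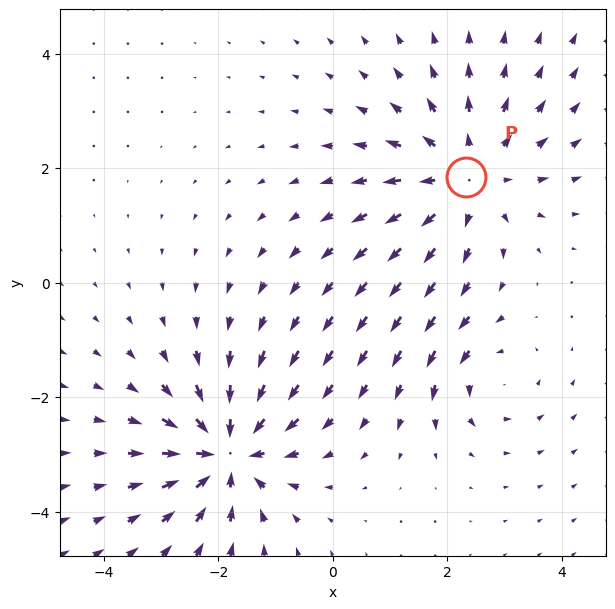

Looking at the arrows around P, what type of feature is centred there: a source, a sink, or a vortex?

At P (2.3, 1.8) the arrows spread outward. Divergence about +4, curl ≈0 — positive divergence with near-zero curl is a source.

source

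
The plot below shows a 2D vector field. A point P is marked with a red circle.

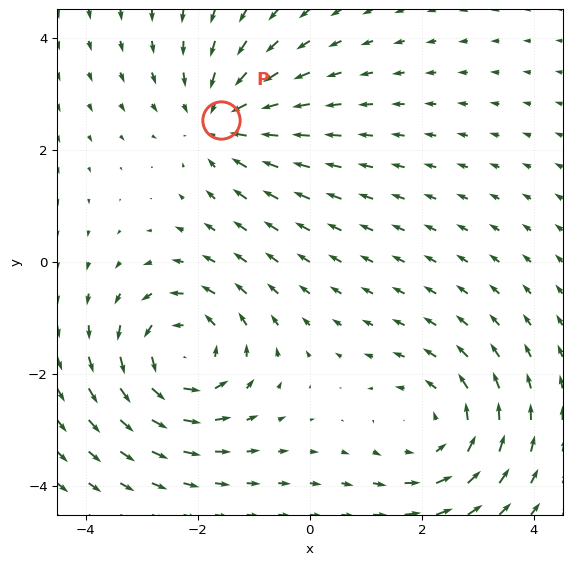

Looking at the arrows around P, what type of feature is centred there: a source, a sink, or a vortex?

At P (-1.6, 2.5) the arrows converge inward. Divergence about -3, curl ≈0 — negative divergence with near-zero curl is a sink.

sink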